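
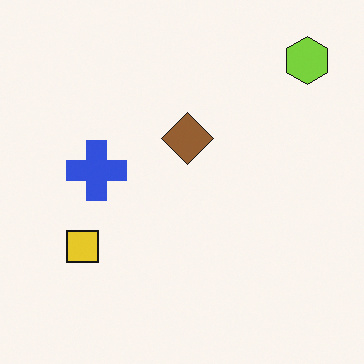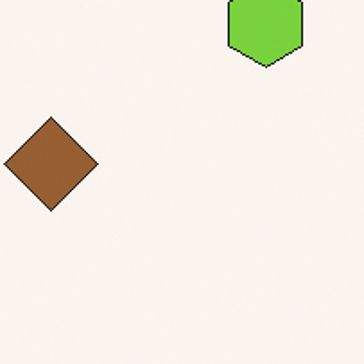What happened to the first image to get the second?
The second image is the first cropped tightly and scaled back up.

The visible shapes are larger and the field of view is narrower; shapes near the original edges may be partly or wholly outside the frame — a crop-and-rescale.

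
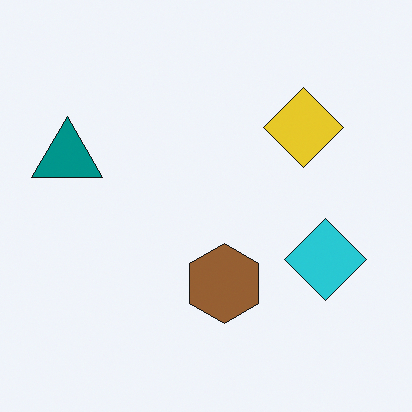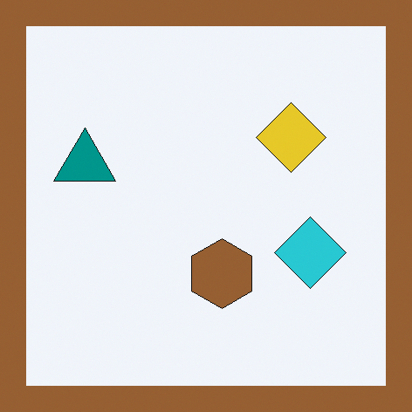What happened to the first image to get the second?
The transformation is: framed with a brown border.

A solid brown frame runs around the edge of the second image, with the content slightly shrunk inside it.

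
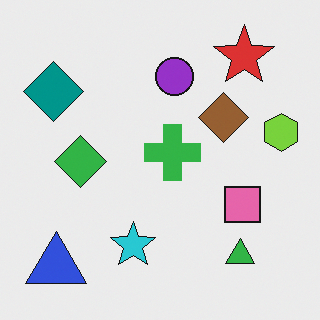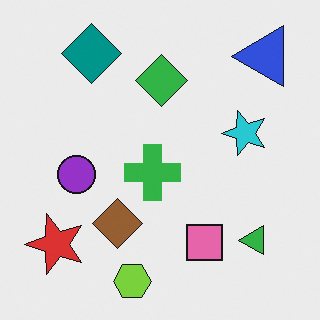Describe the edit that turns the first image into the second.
It was transposed (reflected across the top-left ↔ bottom-right diagonal).

Shapes have swapped their row and column positions — what was in the top-right is now in the bottom-left — a diagonal reflection.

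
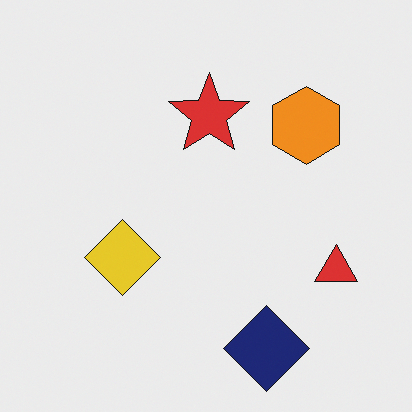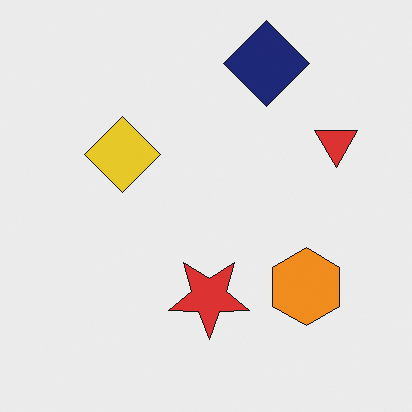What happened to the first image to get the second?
The second image is the first flipped vertically (top ↔ bottom).

The navy diamond is in the bottom of the first image and the top of the second — shapes on opposite sides of the horizontal midline have swapped in a mirror flip.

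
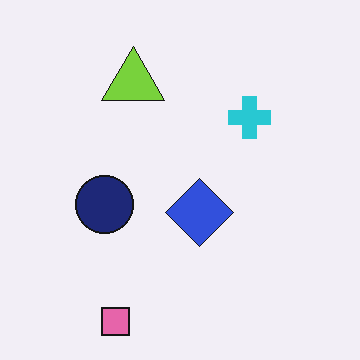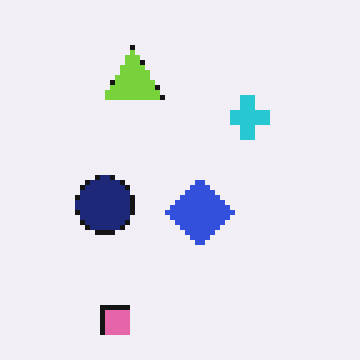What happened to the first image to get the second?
This is the original image lightly pixelated (a mild mosaic effect).

Shapes are reduced to large square blocks; fine edges and outlines are lost — a downscale-then-upscale (mosaic) effect.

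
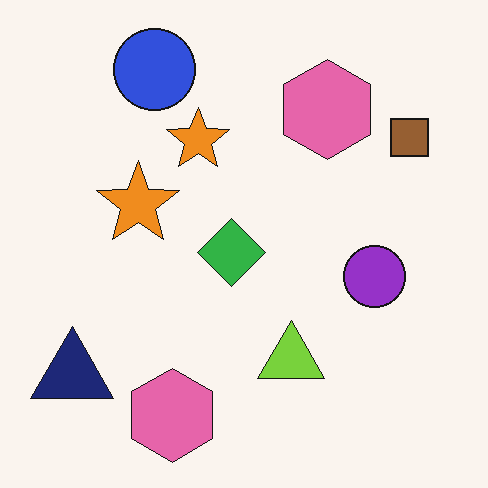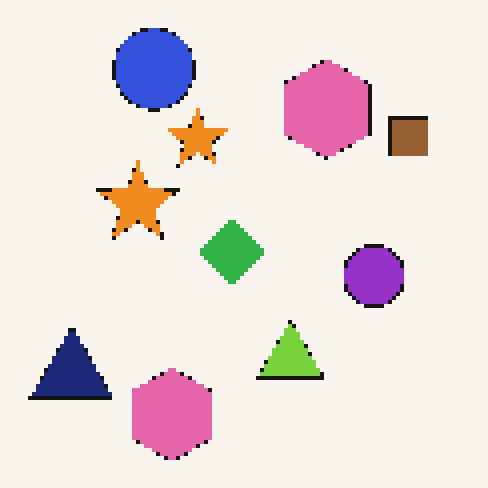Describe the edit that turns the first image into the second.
It was lightly pixelated (a mild mosaic effect).

Shapes are reduced to large square blocks; fine edges and outlines are lost — a downscale-then-upscale (mosaic) effect.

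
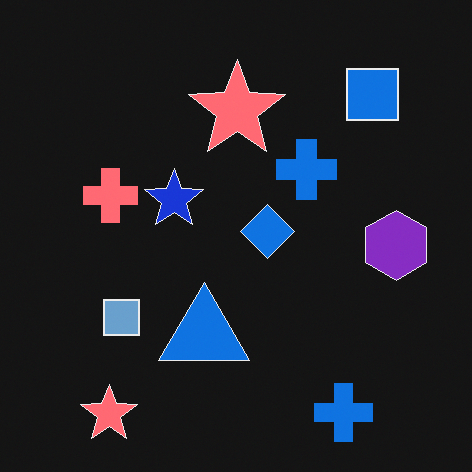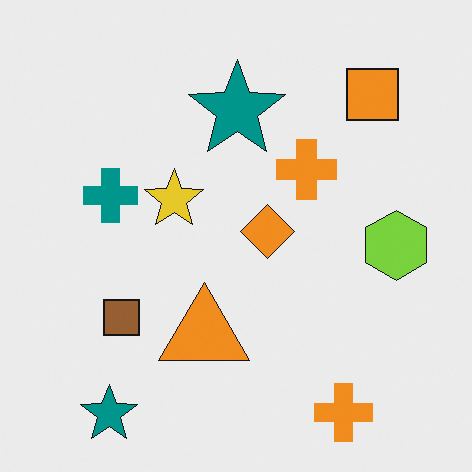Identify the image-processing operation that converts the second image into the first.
Color-inverted (negative).

The light background has become dark and every shape's color is its complement — a photographic negative.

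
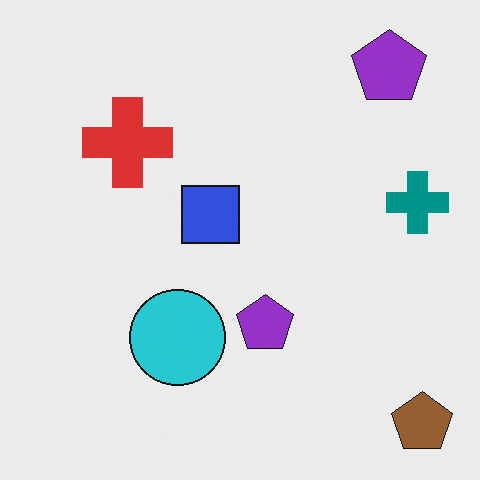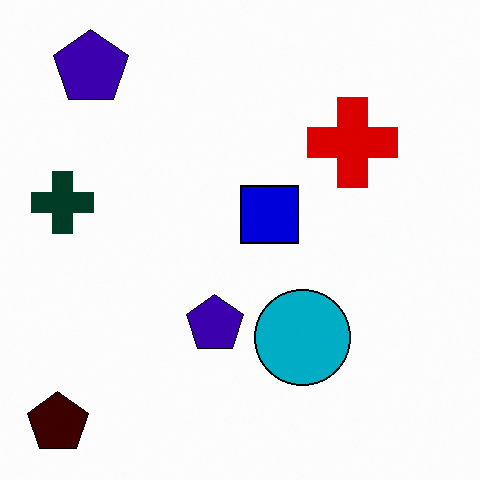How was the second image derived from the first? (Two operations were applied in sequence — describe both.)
This is the original image flipped horizontally (left ↔ right), then given much higher contrast.

The brown pentagon is in the bottom-right of the first image and the bottom-left of the second — shapes on opposite sides of the vertical midline have swapped in a mirror flip. Tones are pushed away from mid-grey across the whole image — a global contrast change.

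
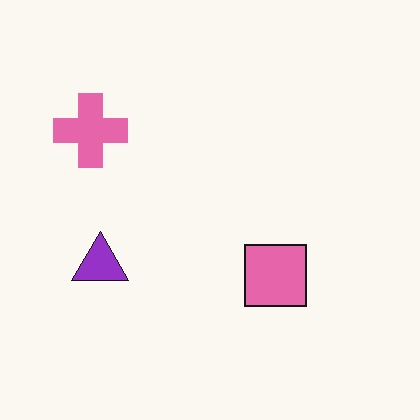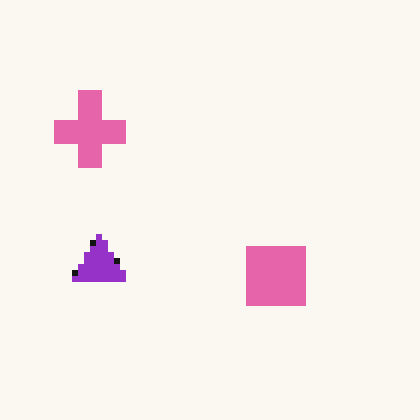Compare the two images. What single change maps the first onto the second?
The transformation is: pixelated into visible square blocks.

Shapes are reduced to large square blocks; fine edges and outlines are lost — a downscale-then-upscale (mosaic) effect.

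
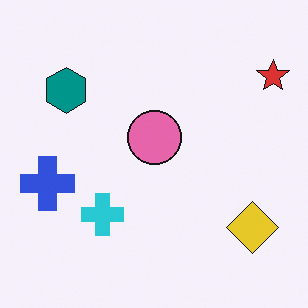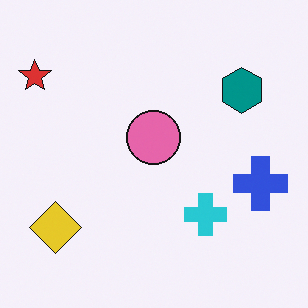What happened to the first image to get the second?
It was flipped horizontally (left ↔ right).

The red star is in the top-right of the first image and the top-left of the second — shapes on opposite sides of the vertical midline have swapped in a mirror flip.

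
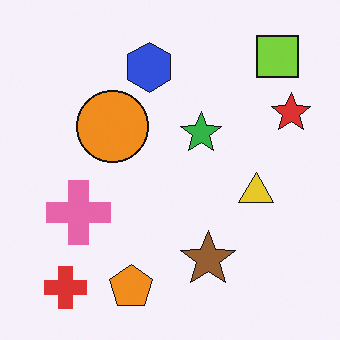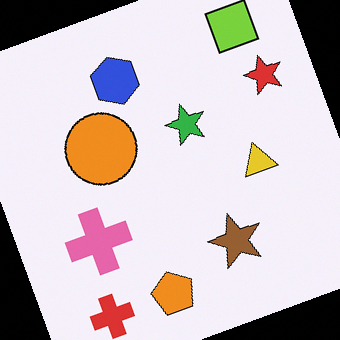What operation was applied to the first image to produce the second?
The image was rotated counter-clockwise by a clearly visible amount.

Every shape is tilted by the same angle and the image corners show triangular fill wedges — a whole-image rotation by a non-right angle.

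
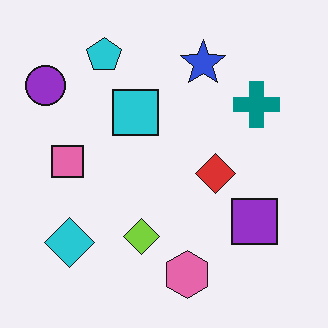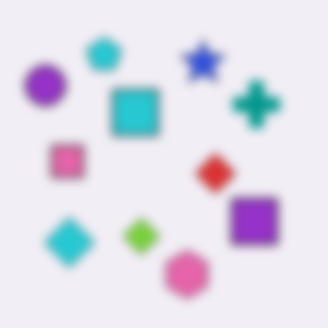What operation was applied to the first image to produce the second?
The image was strongly gaussian-blurred.

Shape edges and outlines are uniformly softened across the whole image.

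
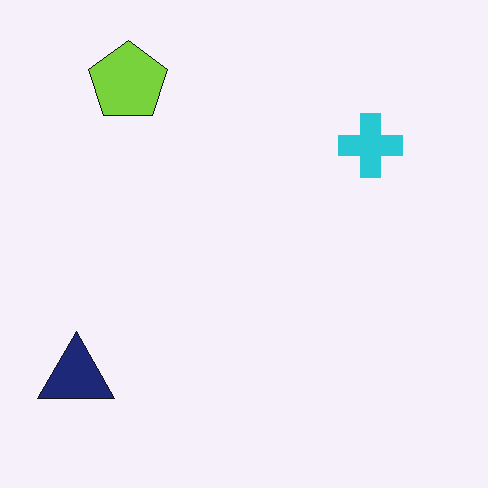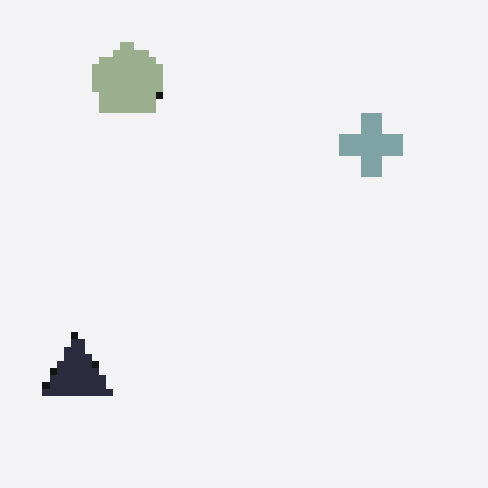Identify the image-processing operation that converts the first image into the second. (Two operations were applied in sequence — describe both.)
It was made much more muted (saturation change), then pixelated into visible square blocks.

All colors are more muted and greyish — a global saturation change. Shapes are reduced to large square blocks; fine edges and outlines are lost — a downscale-then-upscale (mosaic) effect.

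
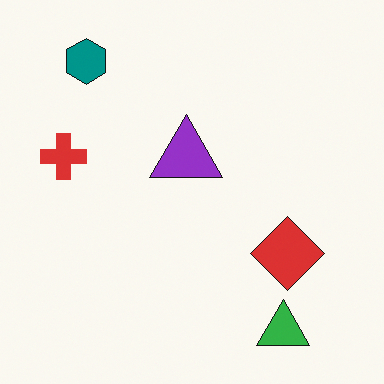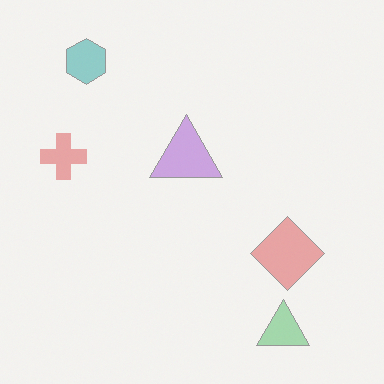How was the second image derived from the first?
The transformation is: washed out (contrast reduced).

Tones are pushed toward mid-grey across the whole image — a global contrast change.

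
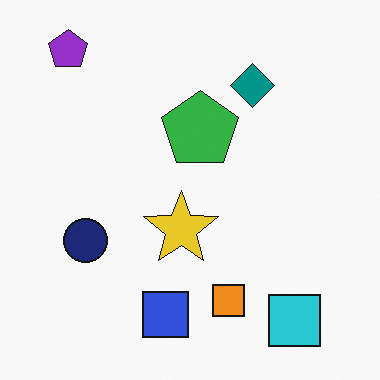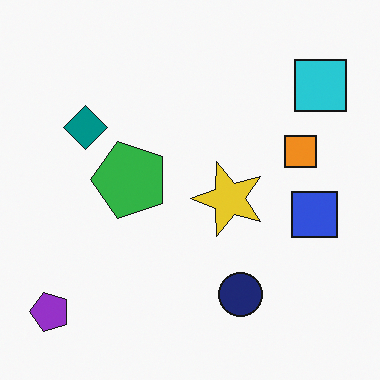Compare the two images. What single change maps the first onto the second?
It was rotated 90° counter-clockwise.

The purple pentagon sits in the top-left of the first image and the bottom-left of the second — consistent with a whole-image 90° counter-clockwise rotation.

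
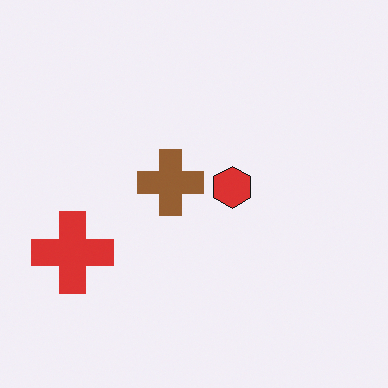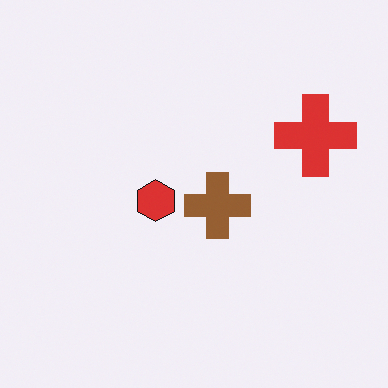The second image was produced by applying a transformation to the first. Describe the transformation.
Rotated 180°.

The red cross sits in the left of the first image and the right of the second — consistent with a whole-image 180° rotation.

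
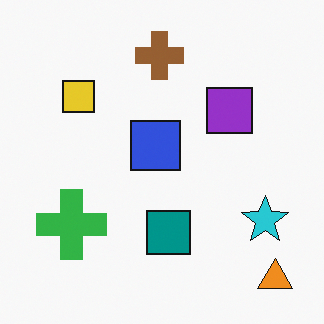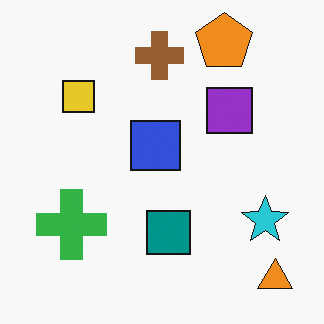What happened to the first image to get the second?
The image was overlaid with an additional orange pentagon.

An orange pentagon appears in the second image that is absent from the first.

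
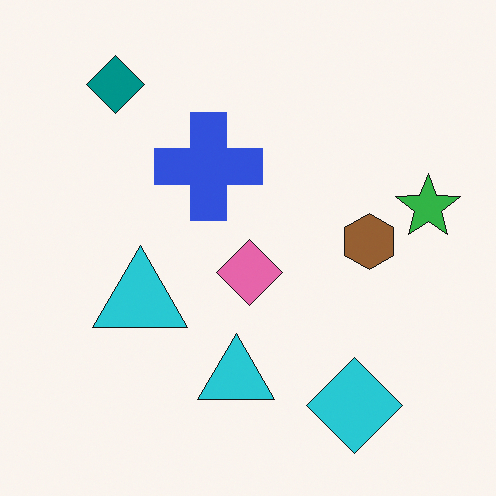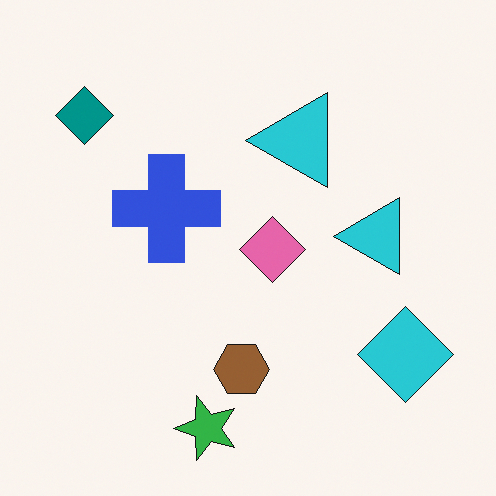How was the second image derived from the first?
Transposed (reflected across the top-left ↔ bottom-right diagonal).

Shapes have swapped their row and column positions — what was in the top-right is now in the bottom-left — a diagonal reflection.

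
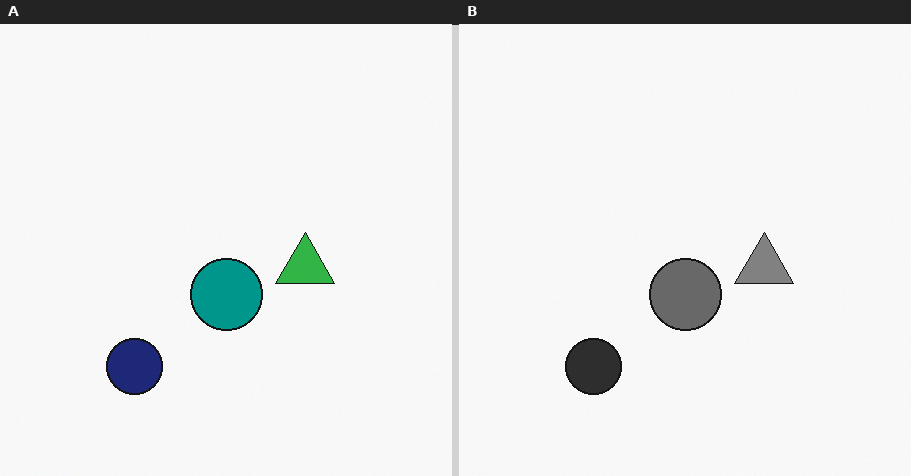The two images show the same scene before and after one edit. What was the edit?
The transformation is: converted to grayscale.

All color is removed — every shape is now a shade of grey.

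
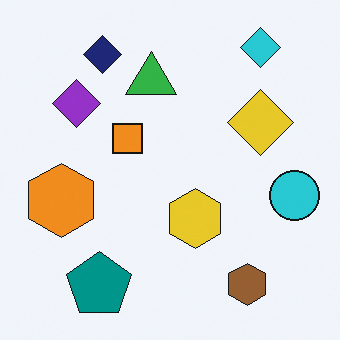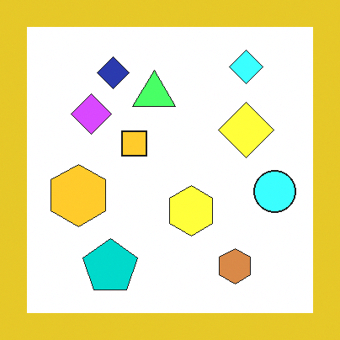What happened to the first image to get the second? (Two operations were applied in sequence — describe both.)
The transformation is: brightened a lot, then framed with a yellow border.

Every pixel — background and shapes alike — is uniformly brightened. A solid yellow frame runs around the edge of the second image, with the content slightly shrunk inside it.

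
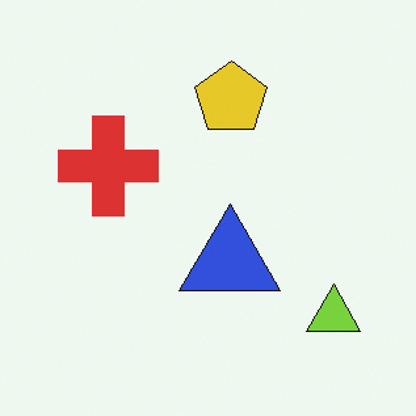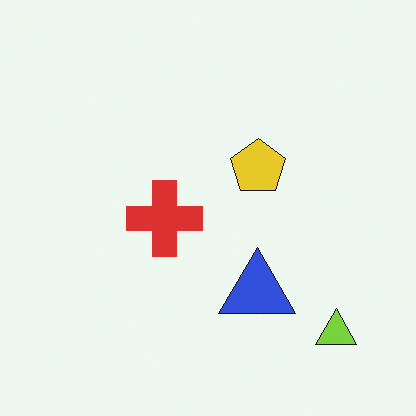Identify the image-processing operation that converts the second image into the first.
Cropped to a modestly smaller region and rescaled.

The visible shapes are larger and the field of view is narrower; shapes near the original edges may be partly or wholly outside the frame — a crop-and-rescale.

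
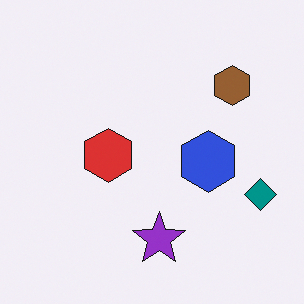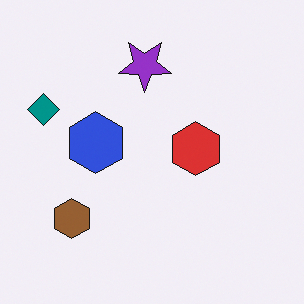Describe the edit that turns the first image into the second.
The transformation is: rotated 180°.

The teal diamond sits in the right of the first image and the left of the second — consistent with a whole-image 180° rotation.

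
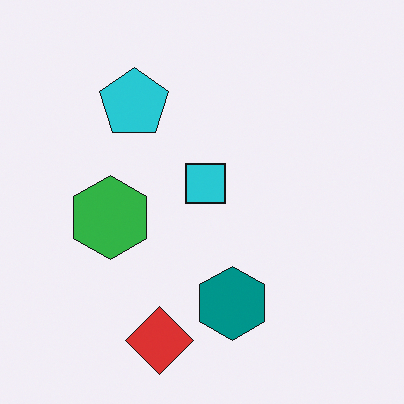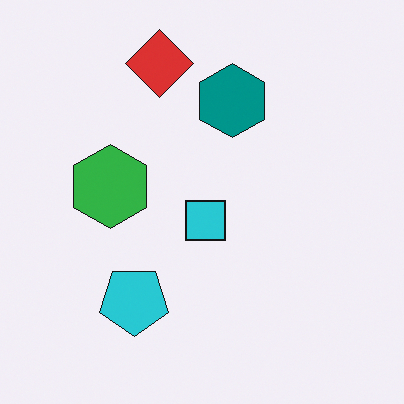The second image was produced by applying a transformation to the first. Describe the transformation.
The second image is the first flipped vertically (top ↔ bottom).

The red diamond is in the bottom of the first image and the top of the second — shapes on opposite sides of the horizontal midline have swapped in a mirror flip.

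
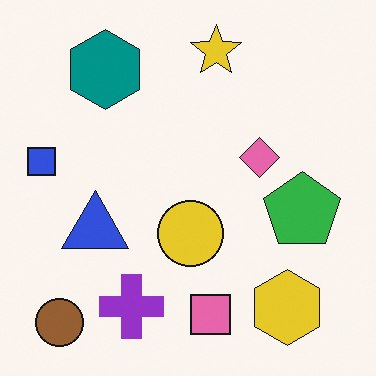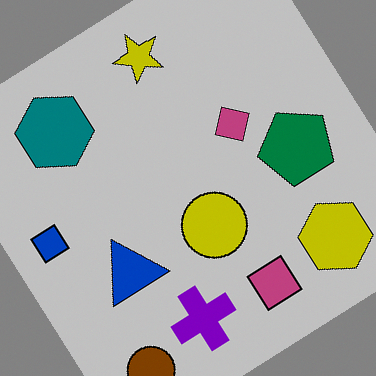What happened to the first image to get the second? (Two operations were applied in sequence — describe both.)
Aggressively posterized, then rotated counter-clockwise by a large amount — several tens of degrees.

Each flat color has snapped to a coarser quantized level — most visibly, the near-white background has dropped to a flat grey. Every shape is tilted by the same angle and the image corners show triangular fill wedges — a whole-image rotation by a non-right angle.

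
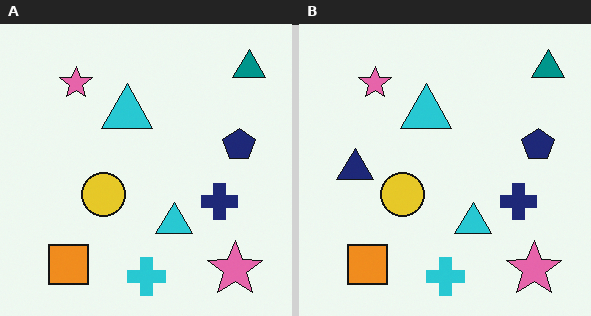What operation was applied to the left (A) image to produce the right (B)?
The image was overlaid with an additional navy triangle.

A navy triangle appears in the right (B) image that is absent from the left (A).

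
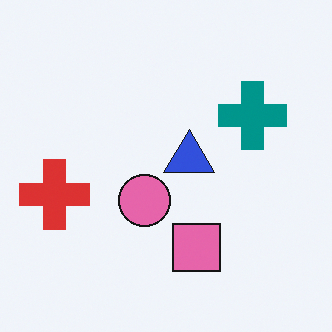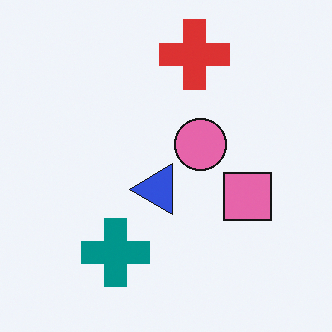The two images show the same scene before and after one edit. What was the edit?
The transformation is: transposed (reflected across the top-left ↔ bottom-right diagonal).

Shapes have swapped their row and column positions — what was in the top-right is now in the bottom-left — a diagonal reflection.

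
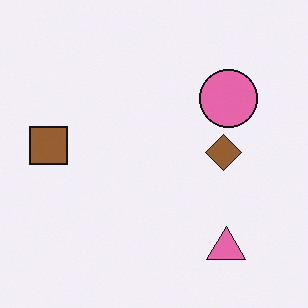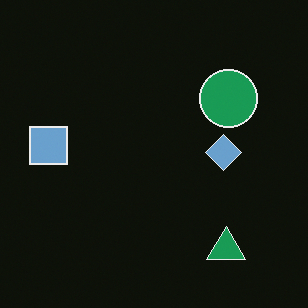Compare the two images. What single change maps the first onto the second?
The transformation is: color-inverted (negative).

The light background has become dark and every shape's color is its complement — a photographic negative.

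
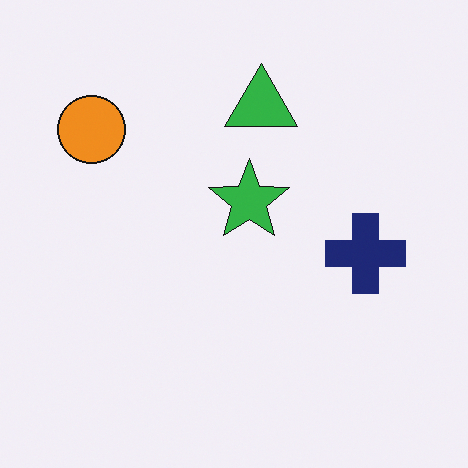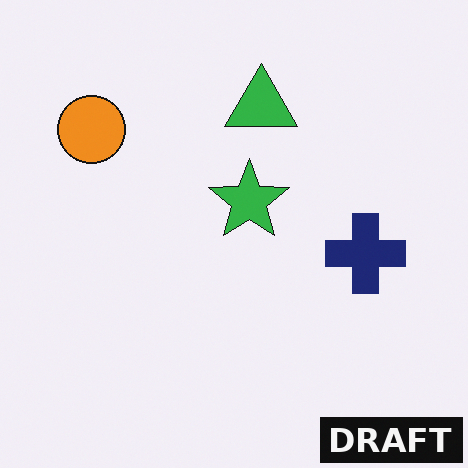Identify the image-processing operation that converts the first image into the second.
This is the original image watermarked with the text "DRAFT" in the lower-right corner.

A dark label reading "DRAFT" appears in the lower-right corner.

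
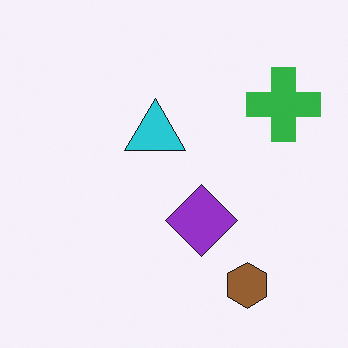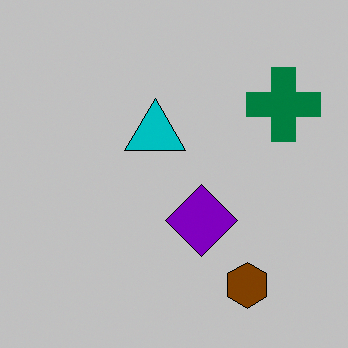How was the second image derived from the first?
The second image is the first aggressively posterized.

Each flat color has snapped to a coarser quantized level — most visibly, the near-white background has dropped to a flat grey.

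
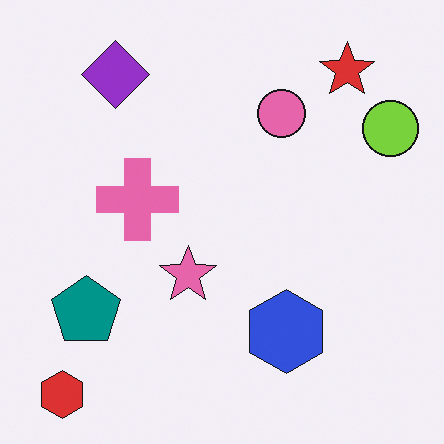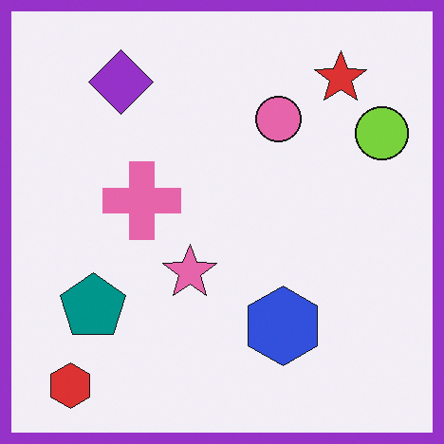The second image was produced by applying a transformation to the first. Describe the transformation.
Framed with a purple border.

A solid purple frame runs around the edge of the second image, with the content slightly shrunk inside it.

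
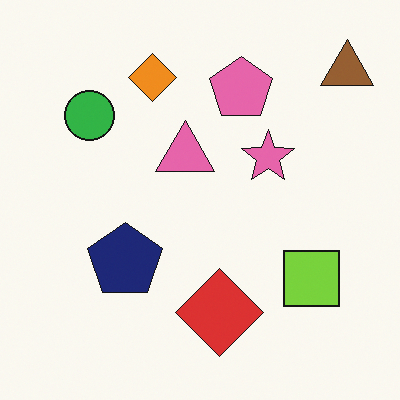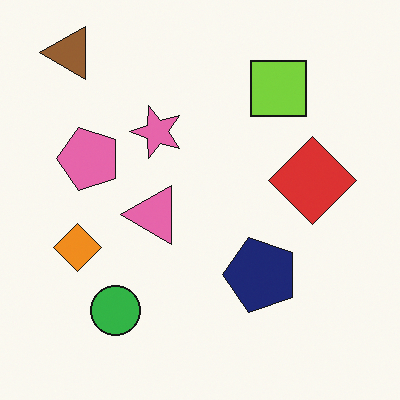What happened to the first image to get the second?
The second image is the first rotated 90° counter-clockwise.

The brown triangle sits in the top-right of the first image and the top-left of the second — consistent with a whole-image 90° counter-clockwise rotation.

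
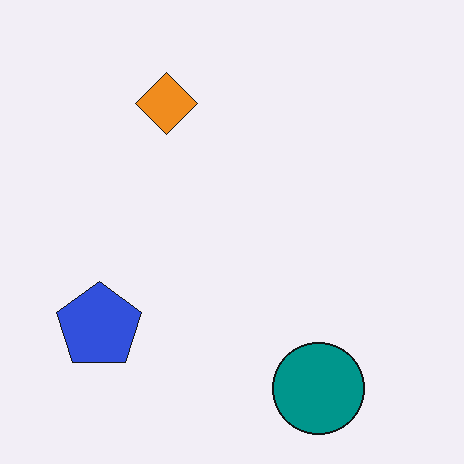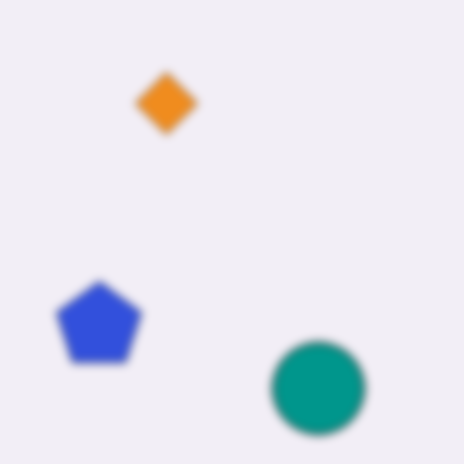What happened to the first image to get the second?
The image was moderately blurred.

Shape edges and outlines are uniformly softened across the whole image.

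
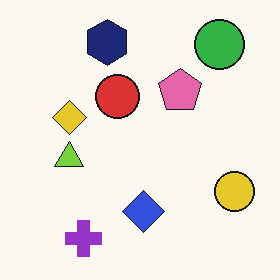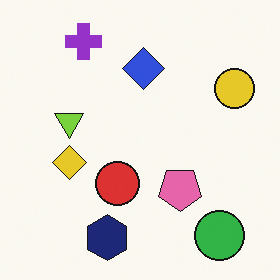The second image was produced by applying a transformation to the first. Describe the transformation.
It was flipped vertically (top ↔ bottom).

The purple cross is in the bottom-left of the first image and the top-left of the second — shapes on opposite sides of the horizontal midline have swapped in a mirror flip.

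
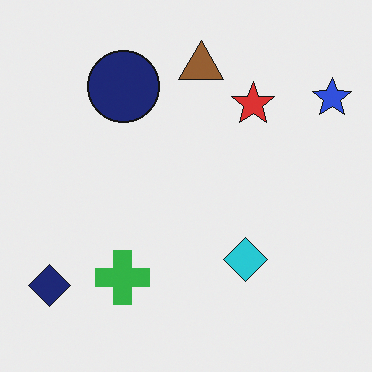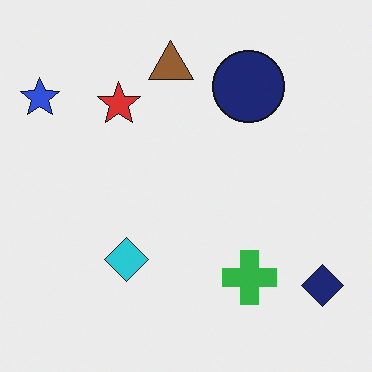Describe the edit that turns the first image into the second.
The image was flipped horizontally (left ↔ right).

The blue star is in the top-right of the first image and the top-left of the second — shapes on opposite sides of the vertical midline have swapped in a mirror flip.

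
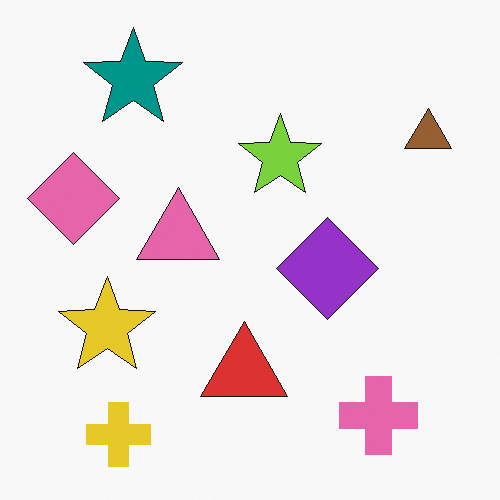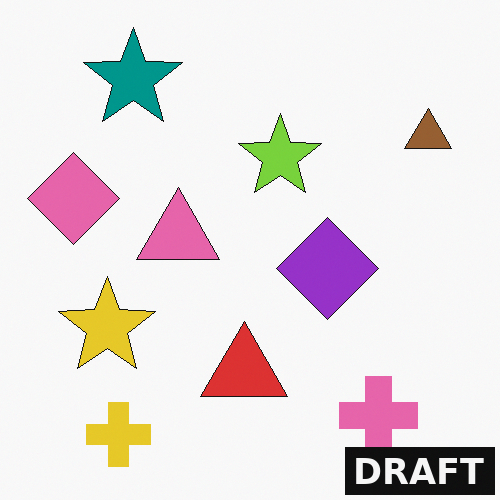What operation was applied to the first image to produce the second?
The second image is the first watermarked with the text "DRAFT" in the lower-right corner.

A dark label reading "DRAFT" appears in the lower-right corner.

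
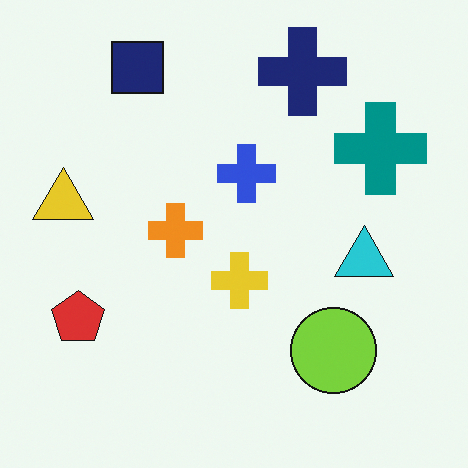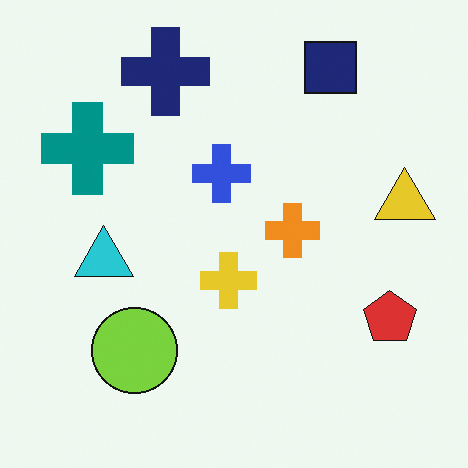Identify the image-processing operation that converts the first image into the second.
The second image is the first flipped horizontally (left ↔ right).

The yellow triangle is in the left of the first image and the right of the second — shapes on opposite sides of the vertical midline have swapped in a mirror flip.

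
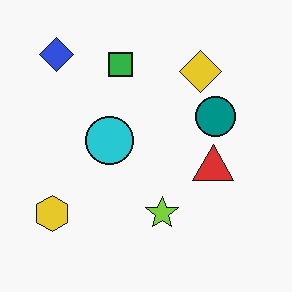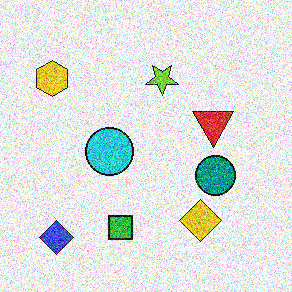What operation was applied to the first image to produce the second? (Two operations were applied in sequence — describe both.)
It was degraded with heavy additive noise, then flipped vertically (top ↔ bottom).

Random speckle covers the whole image, including the flat background. The blue diamond is in the top-left of the first image and the bottom-left of the second — shapes on opposite sides of the horizontal midline have swapped in a mirror flip.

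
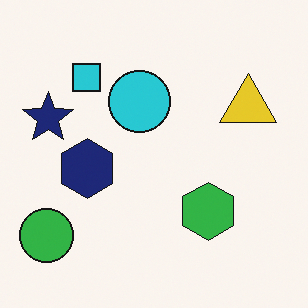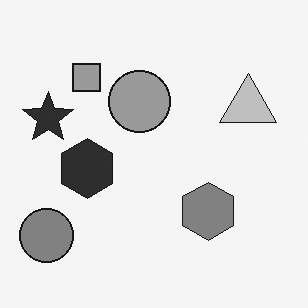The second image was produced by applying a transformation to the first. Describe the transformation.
The image was converted to grayscale.

All color is removed — every shape is now a shade of grey.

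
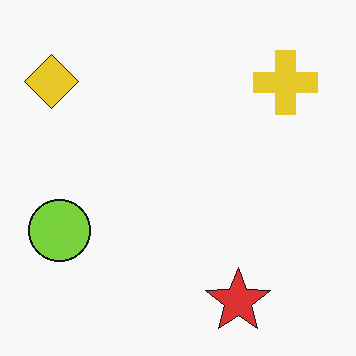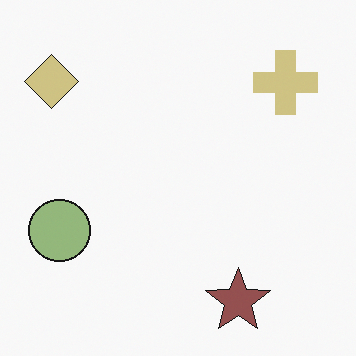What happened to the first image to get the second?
The image was made much more muted (saturation change).

All colors are more muted and greyish — a global saturation change.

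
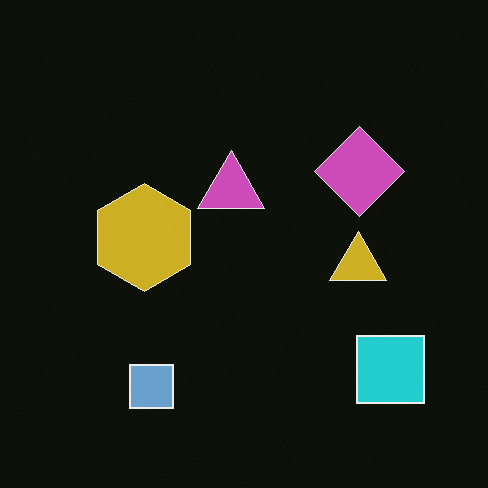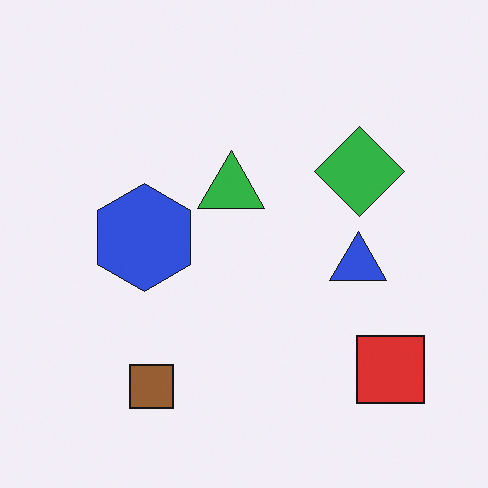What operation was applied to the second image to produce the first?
It was color-inverted (negative).

The light background has become dark and every shape's color is its complement — a photographic negative.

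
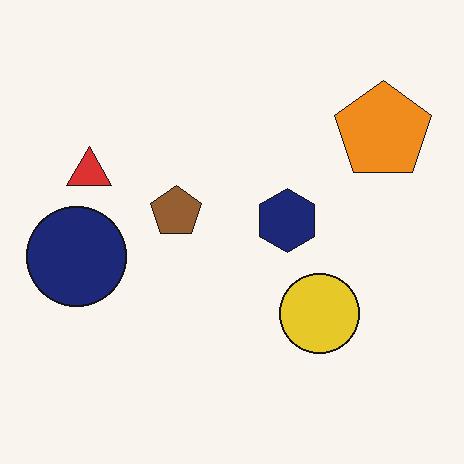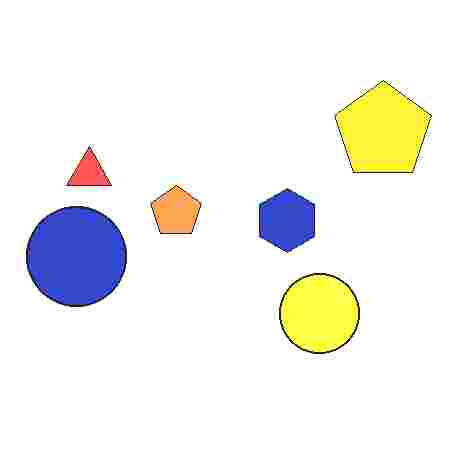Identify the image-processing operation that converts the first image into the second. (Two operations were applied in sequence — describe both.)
This is the original image brightened a lot, then degraded with heavy JPEG compression.

Every pixel — background and shapes alike — is uniformly brightened. Blocky 8×8 compression artifacts appear around shape edges and the flat background shows ringing — characteristic JPEG degradation.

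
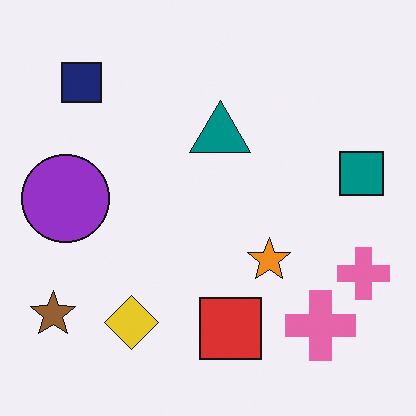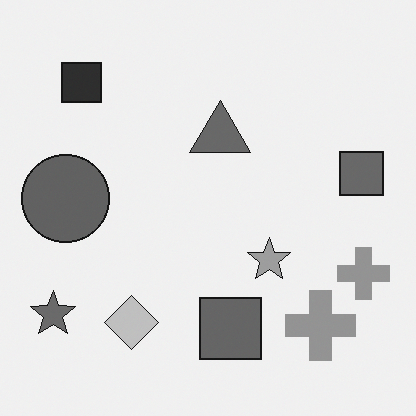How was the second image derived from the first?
Converted to grayscale.

All color is removed — every shape is now a shade of grey.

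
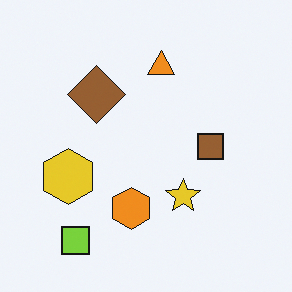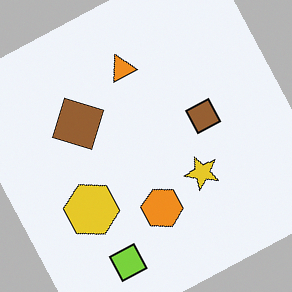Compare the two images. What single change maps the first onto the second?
It was rotated counter-clockwise by a moderate amount.

Every shape is tilted by the same angle and the image corners show triangular fill wedges — a whole-image rotation by a non-right angle.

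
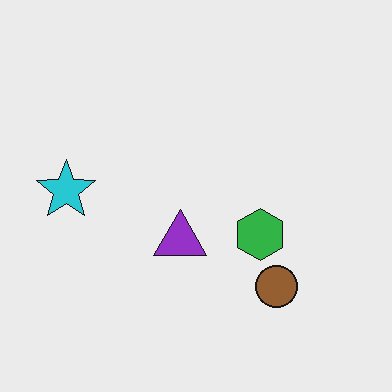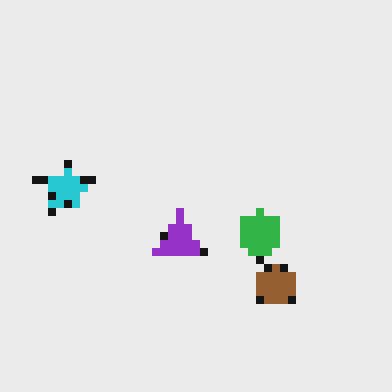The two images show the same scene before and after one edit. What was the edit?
The transformation is: moderately pixelated.

Shapes are reduced to large square blocks; fine edges and outlines are lost — a downscale-then-upscale (mosaic) effect.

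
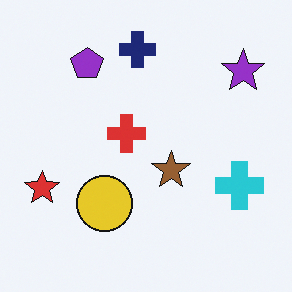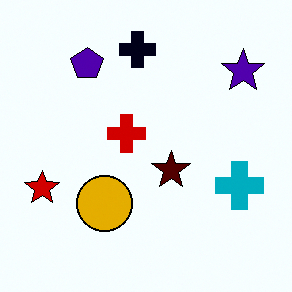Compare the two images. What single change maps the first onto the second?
It was given much higher contrast.

Tones are pushed away from mid-grey across the whole image — a global contrast change.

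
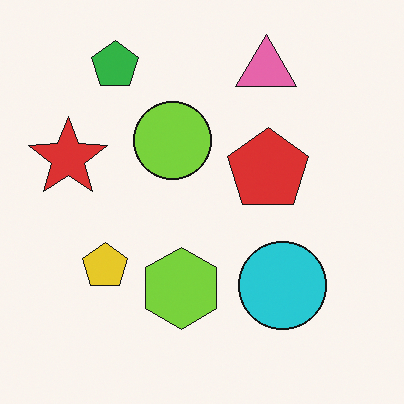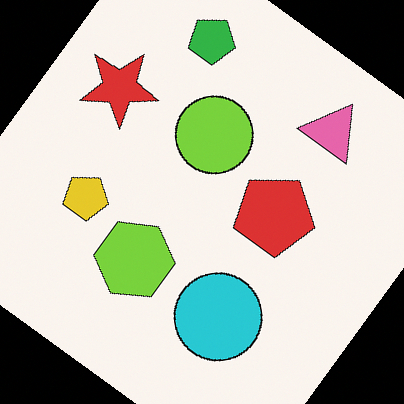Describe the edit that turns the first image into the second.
Rotated clockwise by a large amount — several tens of degrees.

Every shape is tilted by the same angle and the image corners show triangular fill wedges — a whole-image rotation by a non-right angle.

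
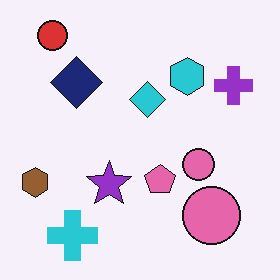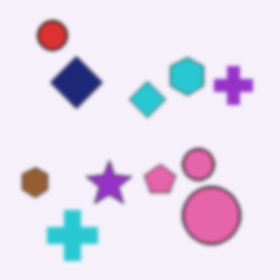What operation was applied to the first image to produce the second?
The transformation is: given a subtle gaussian blur.

Shape edges and outlines are uniformly softened across the whole image.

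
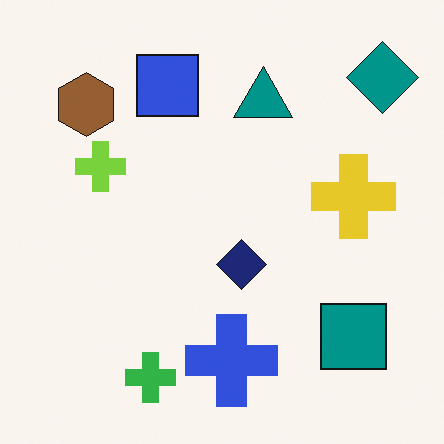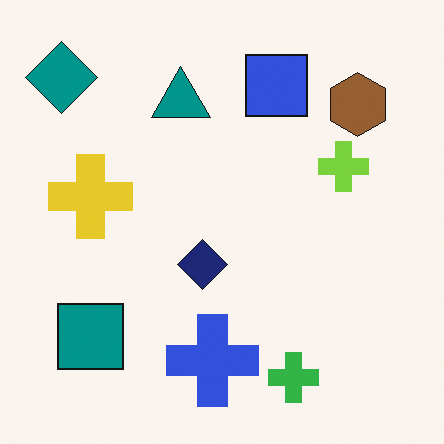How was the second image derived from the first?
The image was flipped horizontally (left ↔ right).

The teal diamond is in the top-right of the first image and the top-left of the second — shapes on opposite sides of the vertical midline have swapped in a mirror flip.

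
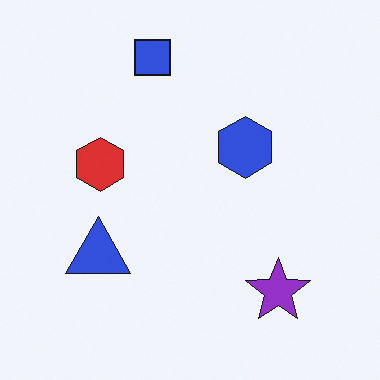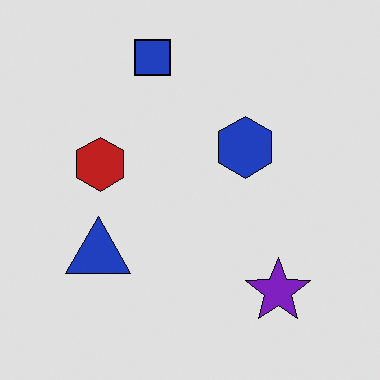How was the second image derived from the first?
Moderately posterized.

Each flat color has snapped to a coarser quantized level — most visibly, the near-white background has dropped to a flat grey.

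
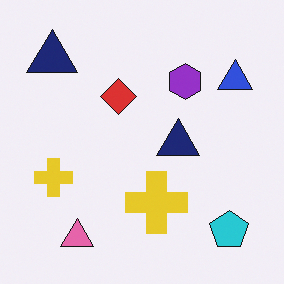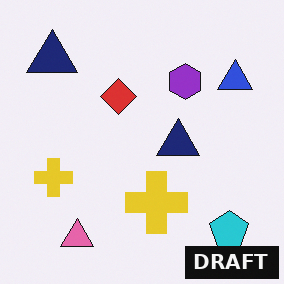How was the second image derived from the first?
The second image is the first watermarked with the text "DRAFT" in the lower-right corner.

A dark label reading "DRAFT" appears in the lower-right corner.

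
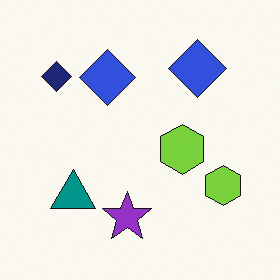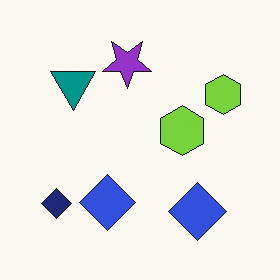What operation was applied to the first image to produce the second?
Flipped vertically (top ↔ bottom).

The purple star is in the bottom of the first image and the top of the second — shapes on opposite sides of the horizontal midline have swapped in a mirror flip.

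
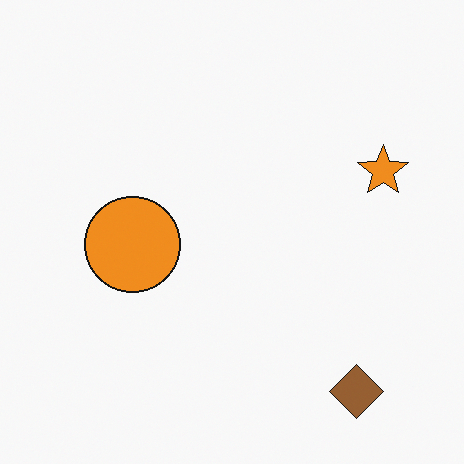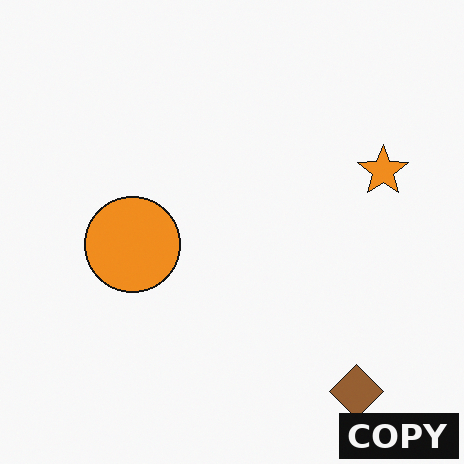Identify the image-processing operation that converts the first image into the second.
The second image is the first watermarked with the text "COPY" in the lower-right corner.

A dark label reading "COPY" appears in the lower-right corner.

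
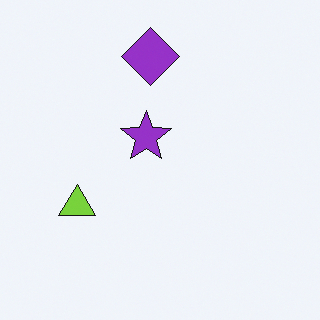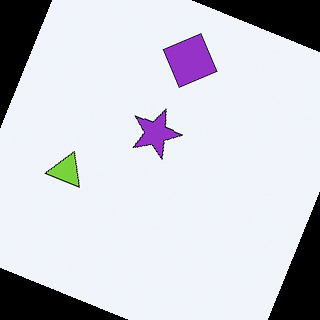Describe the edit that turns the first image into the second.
Rotated clockwise by a clearly visible amount.

Every shape is tilted by the same angle and the image corners show triangular fill wedges — a whole-image rotation by a non-right angle.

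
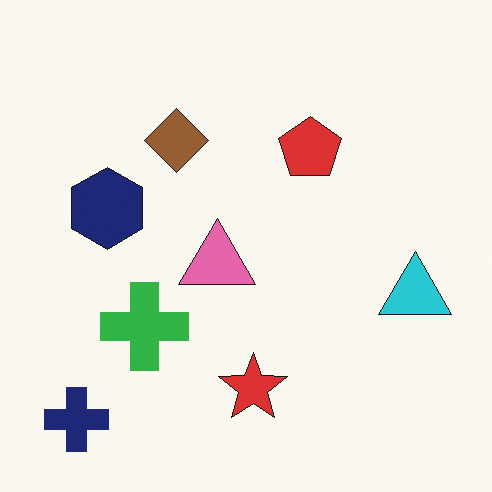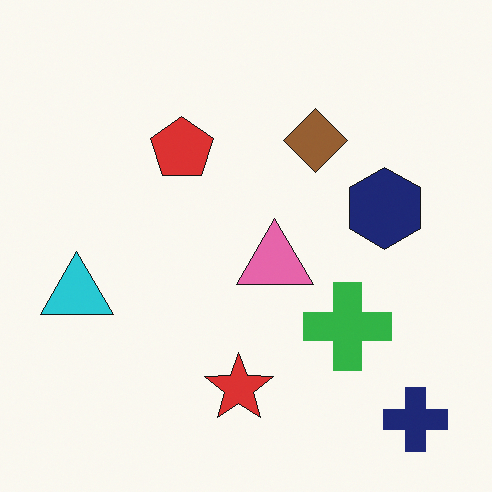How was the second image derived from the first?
The second image is the first flipped horizontally (left ↔ right).

The navy cross is in the bottom-left of the first image and the bottom-right of the second — shapes on opposite sides of the vertical midline have swapped in a mirror flip.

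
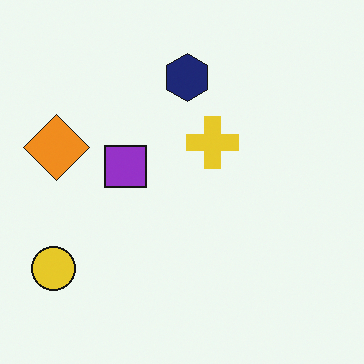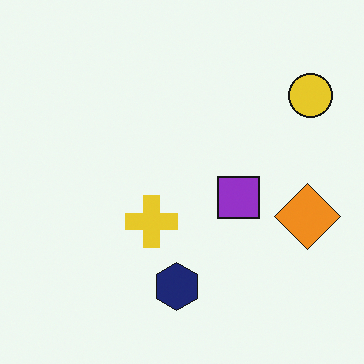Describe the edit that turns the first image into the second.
The image was rotated 180°.

The yellow circle sits in the bottom-left of the first image and the top-right of the second — consistent with a whole-image 180° rotation.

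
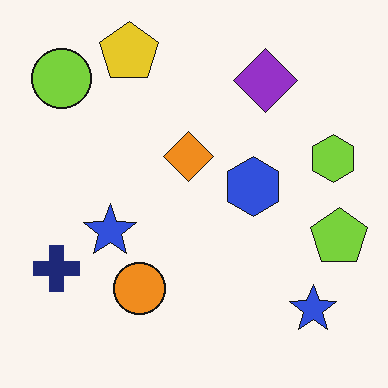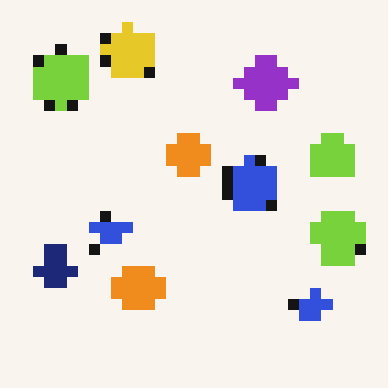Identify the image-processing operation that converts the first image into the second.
The transformation is: coarsely pixelated.

Shapes are reduced to large square blocks; fine edges and outlines are lost — a downscale-then-upscale (mosaic) effect.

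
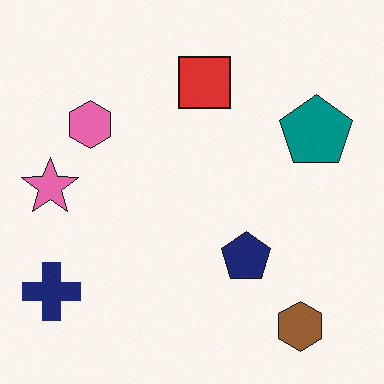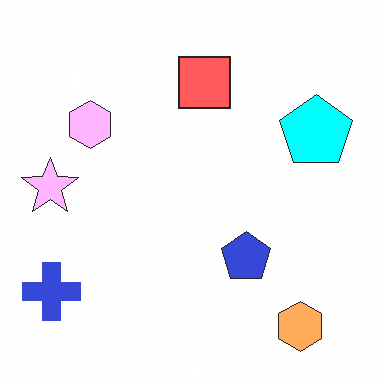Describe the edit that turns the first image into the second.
The image was noticeably brightened.

Every pixel — background and shapes alike — is uniformly brightened.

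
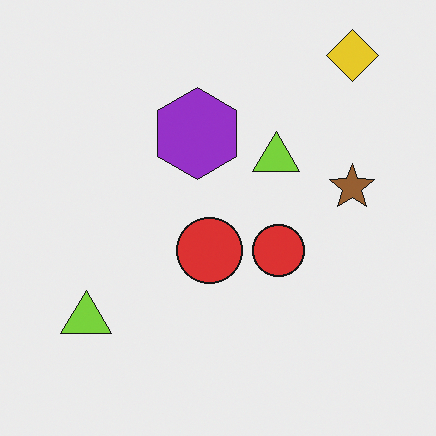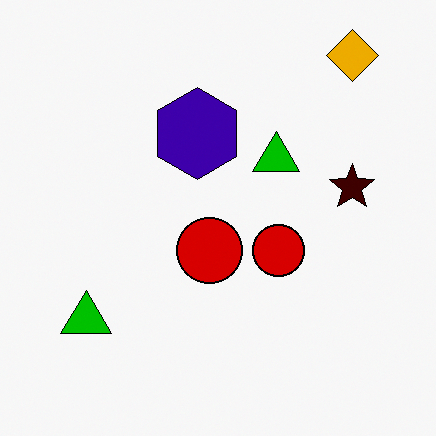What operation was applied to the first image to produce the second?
It was boosted in contrast.

Tones are pushed away from mid-grey across the whole image — a global contrast change.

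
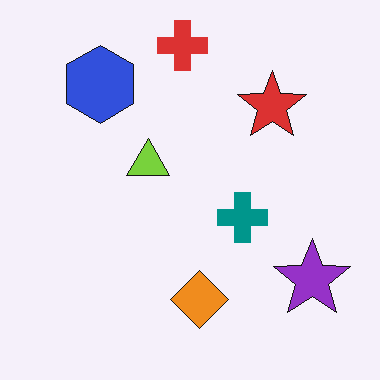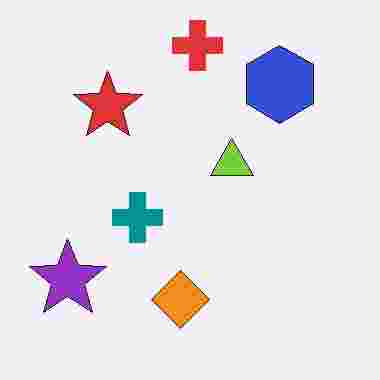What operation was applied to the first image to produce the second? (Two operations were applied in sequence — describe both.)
The image was flipped horizontally (left ↔ right), then degraded with heavy JPEG compression.

The purple star is in the bottom-right of the first image and the bottom-left of the second — shapes on opposite sides of the vertical midline have swapped in a mirror flip. Blocky 8×8 compression artifacts appear around shape edges and the flat background shows ringing — characteristic JPEG degradation.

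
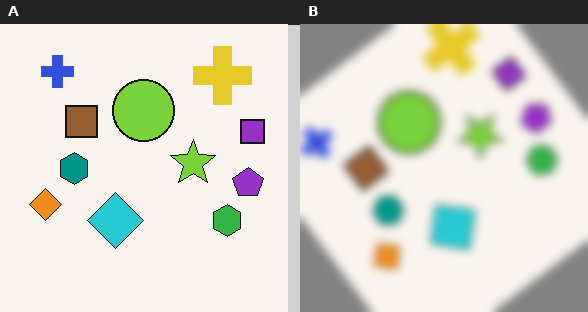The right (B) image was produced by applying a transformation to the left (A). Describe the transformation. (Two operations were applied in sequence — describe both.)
This is the original image rotated counter-clockwise by a large amount — several tens of degrees, then noticeably gaussian-blurred.

Every shape is tilted by the same angle and the image corners show triangular fill wedges — a whole-image rotation by a non-right angle. Shape edges and outlines are uniformly softened across the whole image.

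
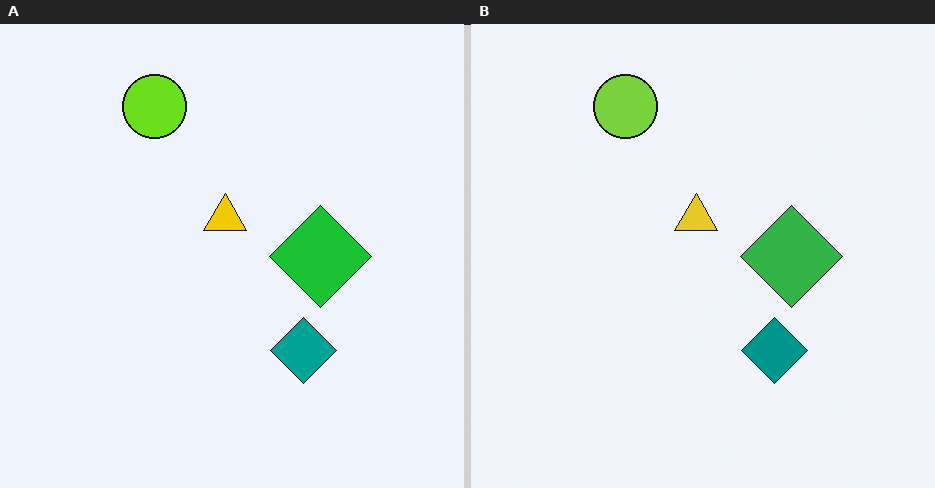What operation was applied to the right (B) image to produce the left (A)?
The transformation is: slightly oversaturated.

All colors are more vivid — a global saturation change.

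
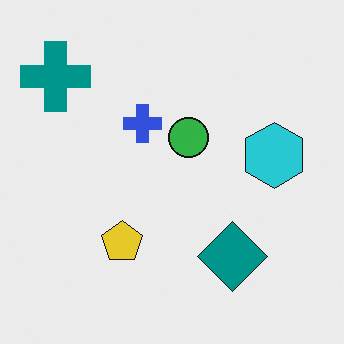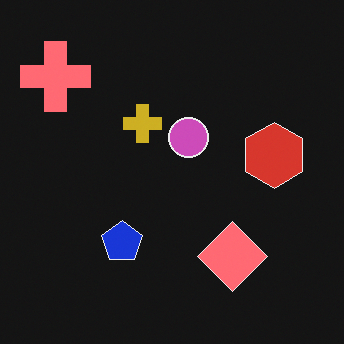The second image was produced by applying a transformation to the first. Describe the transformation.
It was color-inverted (negative).

The light background has become dark and every shape's color is its complement — a photographic negative.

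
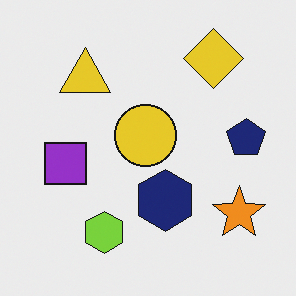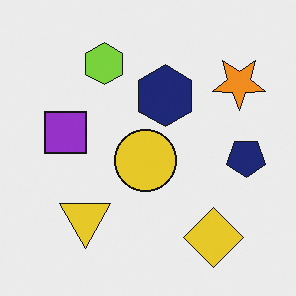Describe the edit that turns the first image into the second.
This is the original image flipped vertically (top ↔ bottom).

The yellow diamond is in the top-right of the first image and the bottom-right of the second — shapes on opposite sides of the horizontal midline have swapped in a mirror flip.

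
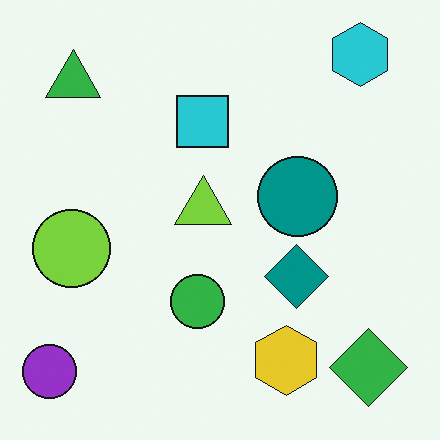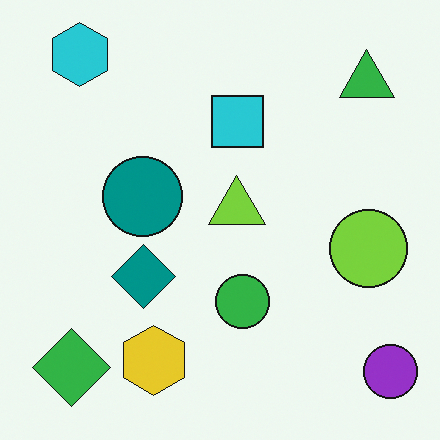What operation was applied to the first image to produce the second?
The second image is the first flipped horizontally (left ↔ right).

The purple circle is in the bottom-left of the first image and the bottom-right of the second — shapes on opposite sides of the vertical midline have swapped in a mirror flip.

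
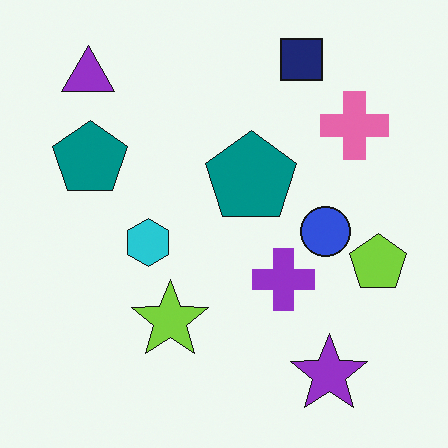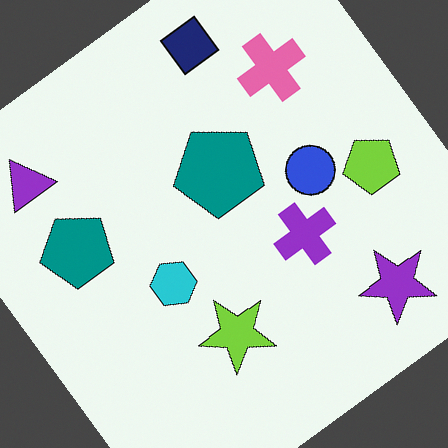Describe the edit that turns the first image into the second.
The second image is the first rotated counter-clockwise by a large amount — several tens of degrees.

Every shape is tilted by the same angle and the image corners show triangular fill wedges — a whole-image rotation by a non-right angle.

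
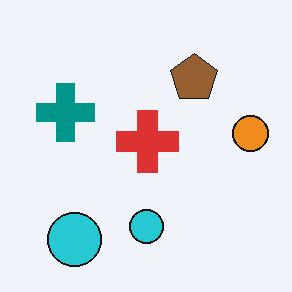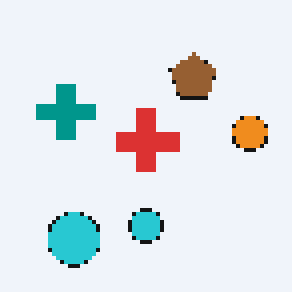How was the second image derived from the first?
It was mildly pixelated.

Shapes are reduced to large square blocks; fine edges and outlines are lost — a downscale-then-upscale (mosaic) effect.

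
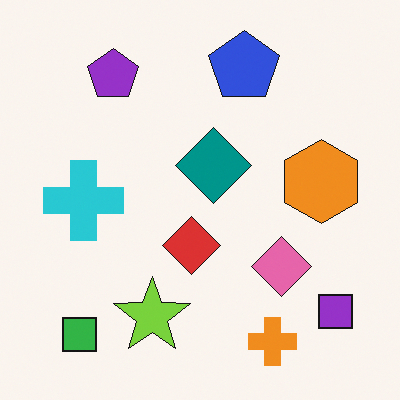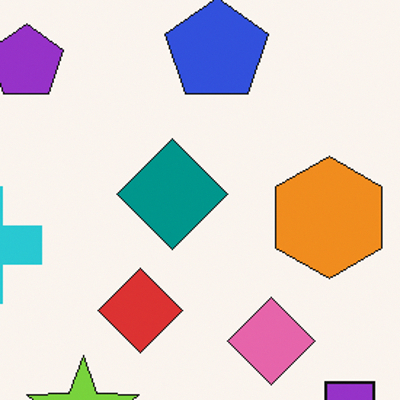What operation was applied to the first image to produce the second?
The transformation is: cropped slightly and scaled back up.

The visible shapes are larger and the field of view is narrower; shapes near the original edges may be partly or wholly outside the frame — a crop-and-rescale.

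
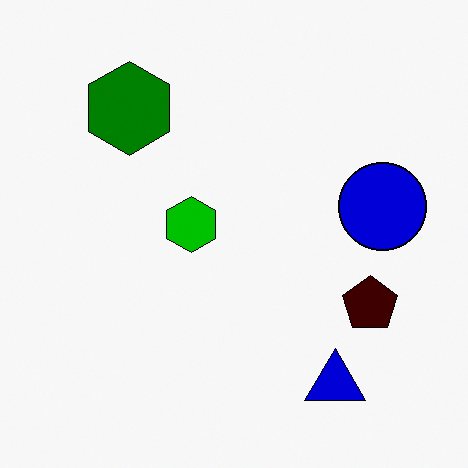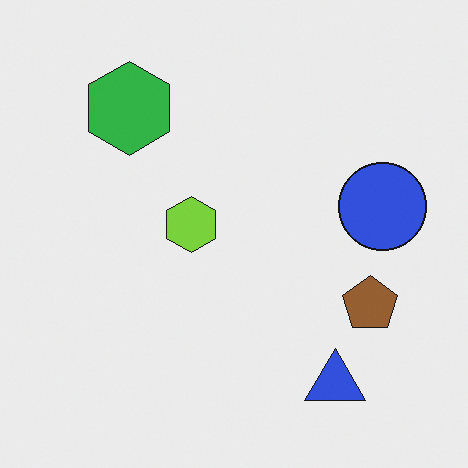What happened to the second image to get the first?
This is the original image boosted in contrast.

Tones are pushed away from mid-grey across the whole image — a global contrast change.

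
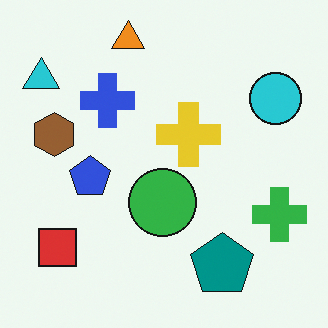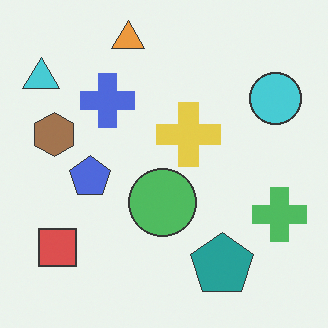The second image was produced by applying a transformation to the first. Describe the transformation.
The image was given slightly reduced contrast.

Tones are pushed toward mid-grey across the whole image — a global contrast change.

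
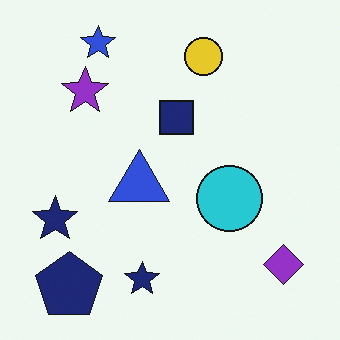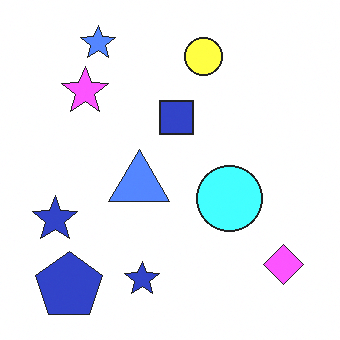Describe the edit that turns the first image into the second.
It was substantially brightened.

Every pixel — background and shapes alike — is uniformly brightened.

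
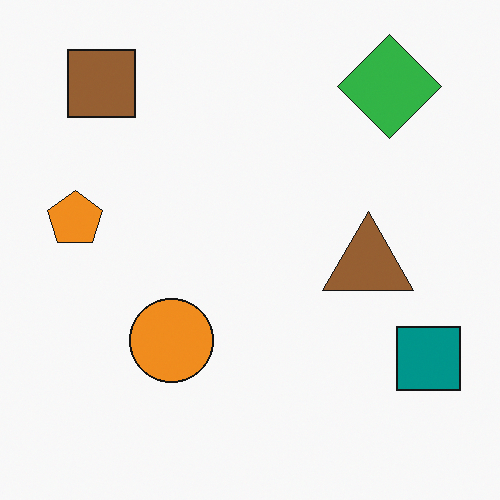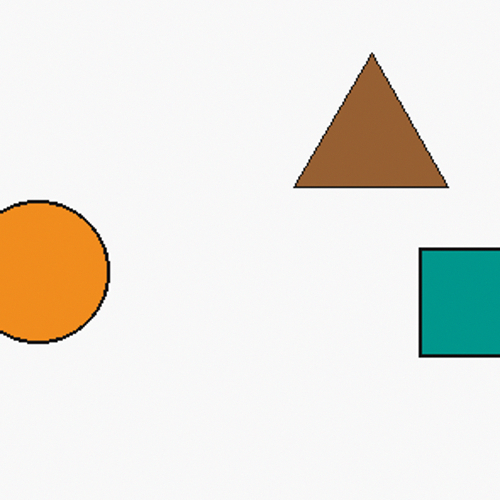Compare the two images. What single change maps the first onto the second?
It was cropped tightly and scaled back up.

The visible shapes are larger and the field of view is narrower; shapes near the original edges may be partly or wholly outside the frame — a crop-and-rescale.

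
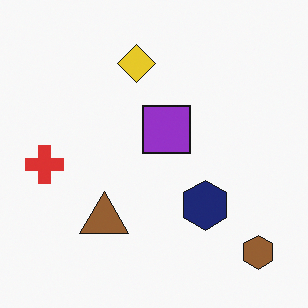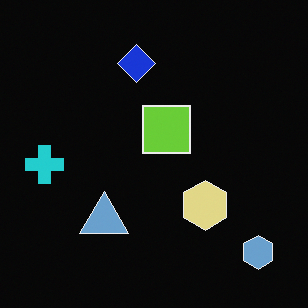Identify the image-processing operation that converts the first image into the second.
This is the original image color-inverted (negative).

The light background has become dark and every shape's color is its complement — a photographic negative.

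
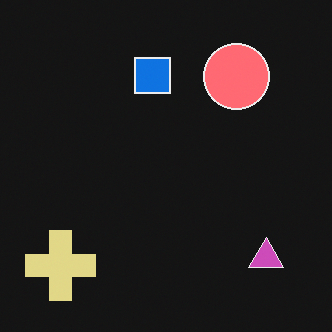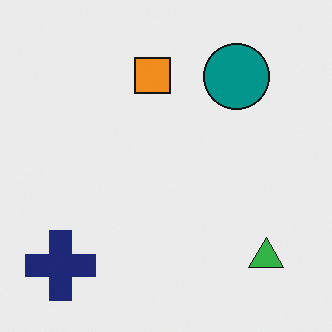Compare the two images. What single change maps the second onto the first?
Color-inverted (negative).

The light background has become dark and every shape's color is its complement — a photographic negative.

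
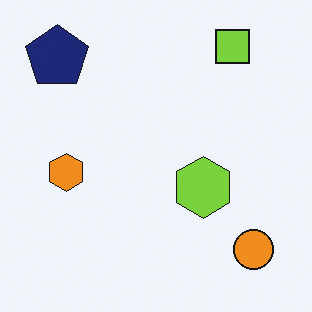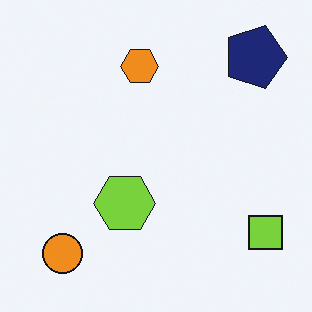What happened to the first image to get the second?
The transformation is: rotated 90° clockwise.

The navy pentagon sits in the top-left of the first image and the top-right of the second — consistent with a whole-image 90° clockwise rotation.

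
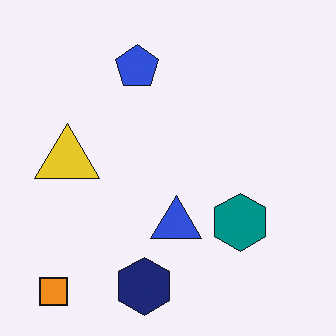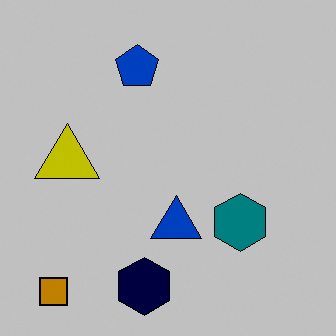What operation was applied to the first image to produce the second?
The second image is the first heavily posterized to just a handful of flat colors.

Each flat color has snapped to a coarser quantized level — most visibly, the near-white background has dropped to a flat grey.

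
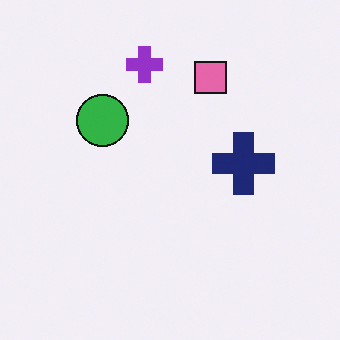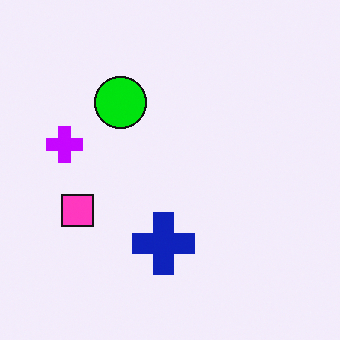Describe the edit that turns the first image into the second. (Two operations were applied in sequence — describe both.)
The second image is the first transposed (reflected across the top-left ↔ bottom-right diagonal), then heavily oversaturated.

Shapes have swapped their row and column positions — what was in the top-right is now in the bottom-left — a diagonal reflection. All colors are more vivid — a global saturation change.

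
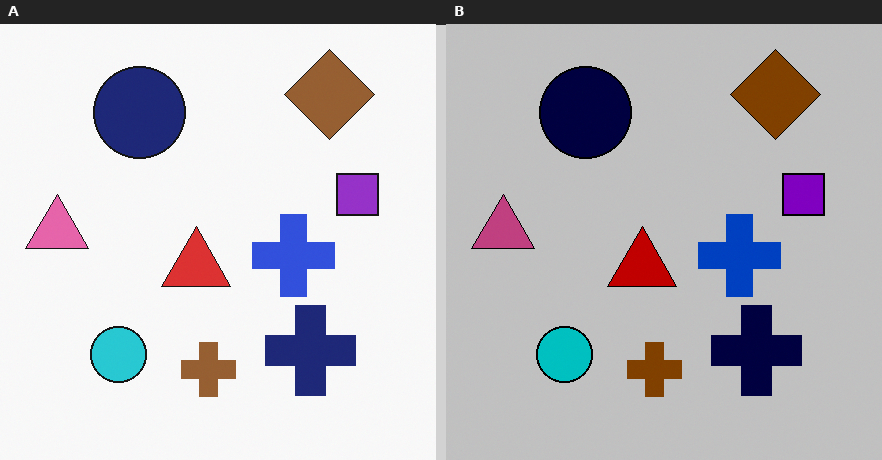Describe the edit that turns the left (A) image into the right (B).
The right (B) image is the left (A) aggressively posterized.

Each flat color has snapped to a coarser quantized level — most visibly, the near-white background has dropped to a flat grey.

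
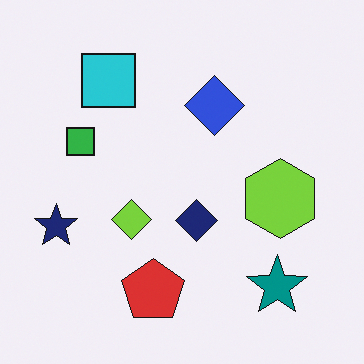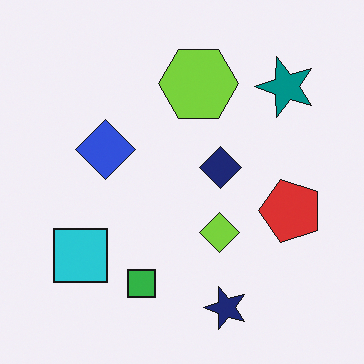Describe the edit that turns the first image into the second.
The second image is the first rotated 90° counter-clockwise.

The teal star sits in the bottom-right of the first image and the top-right of the second — consistent with a whole-image 90° counter-clockwise rotation.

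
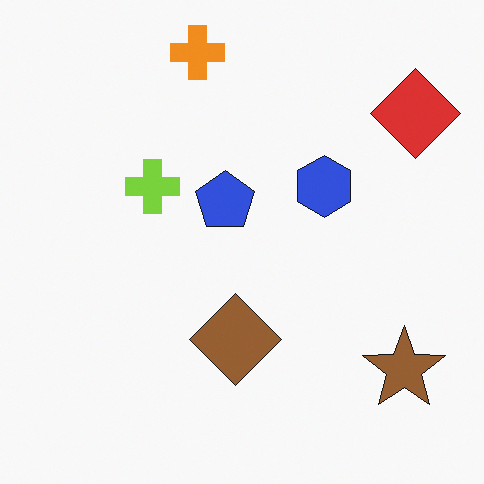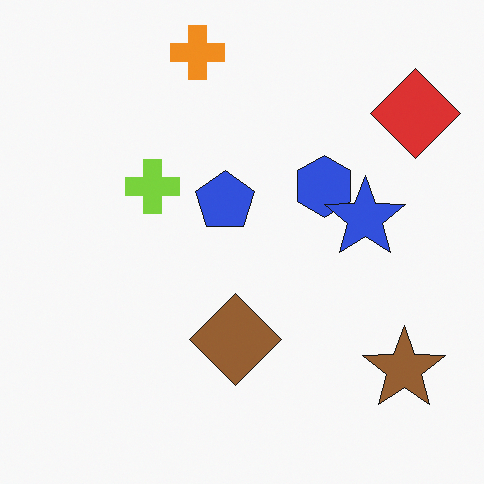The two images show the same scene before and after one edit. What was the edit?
The second image is the first overlaid with an additional blue star.

A blue star appears in the second image that is absent from the first.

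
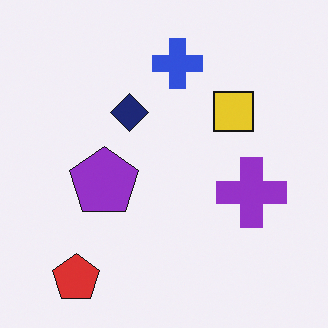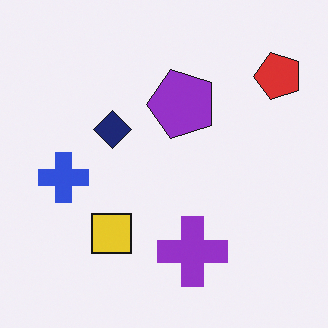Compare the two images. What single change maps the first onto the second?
It was transposed (reflected across the top-left ↔ bottom-right diagonal).

Shapes have swapped their row and column positions — what was in the top-right is now in the bottom-left — a diagonal reflection.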